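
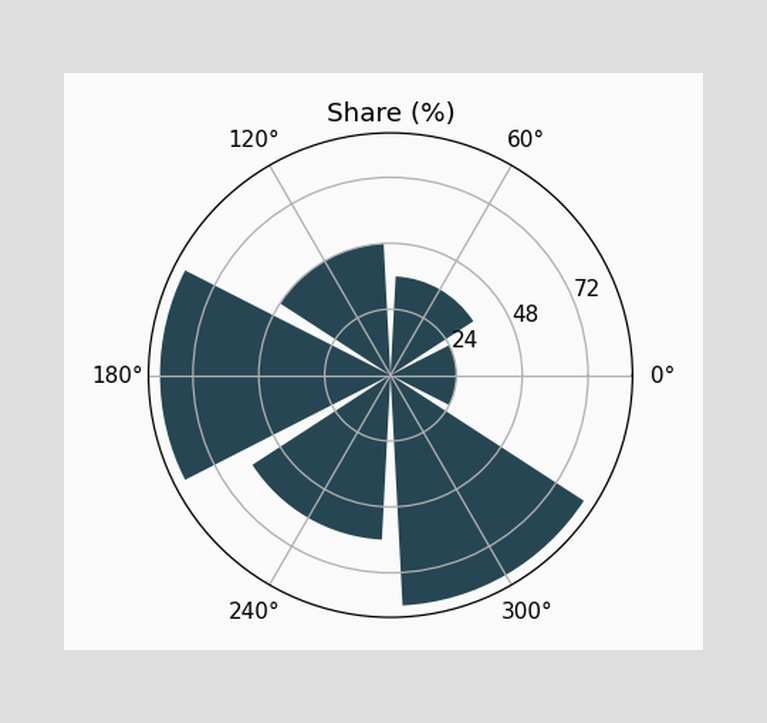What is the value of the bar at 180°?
84%

The bar at 180° reaches 84% on the radial axis.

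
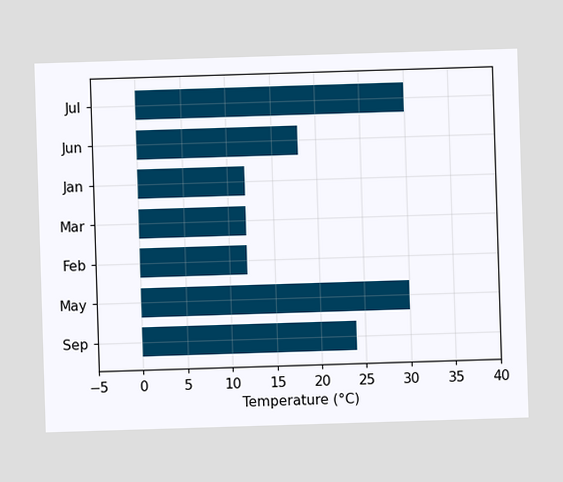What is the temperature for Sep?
Reading along the chart's x-axis, the Sep bar reaches 24°C.

24°C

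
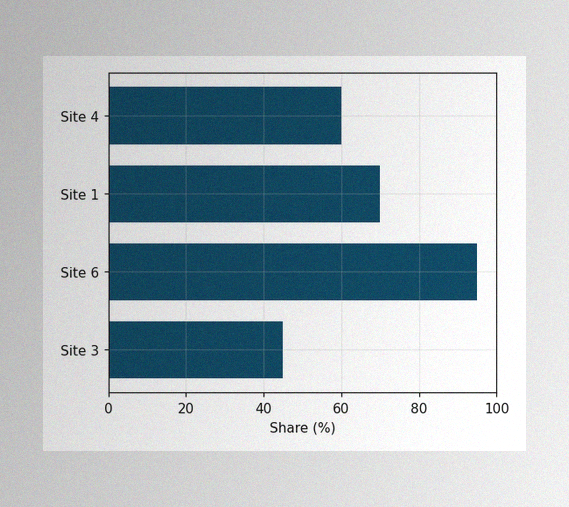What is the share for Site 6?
95%

The image has some photo noise and uneven lighting. Reading along the chart's x-axis, the Site 6 bar reaches 95%.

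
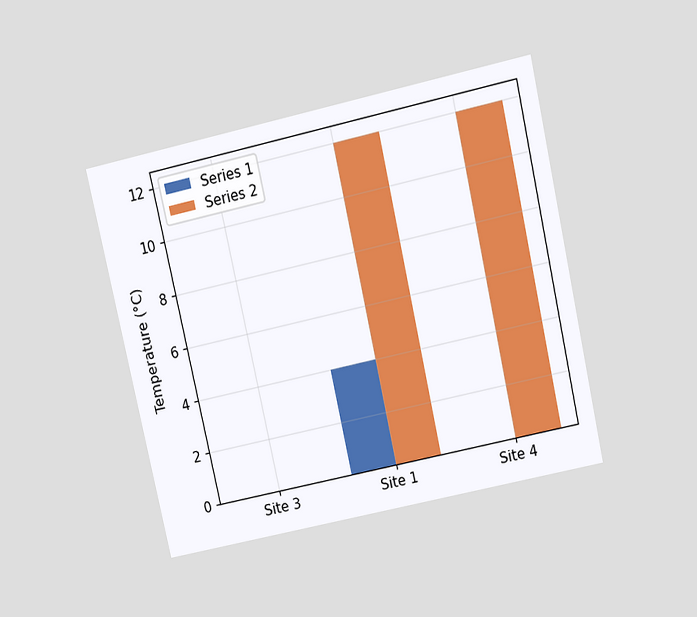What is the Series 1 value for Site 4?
The chart is tilted about 13° counter-clockwise and viewed slightly from above. The Series 1 bar at Site 4 reaches 0°C on the y-axis.

0°C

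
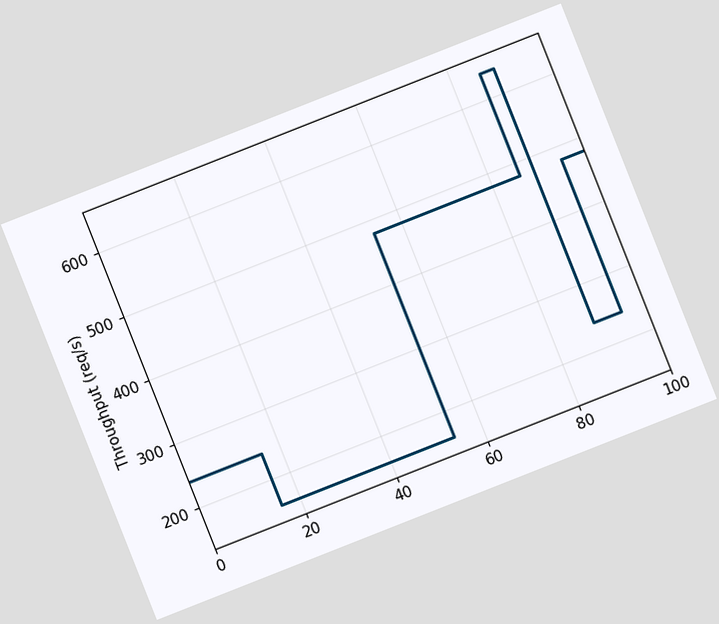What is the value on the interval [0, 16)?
240req/s

The chart is tilted about 22° counter-clockwise. On [0, 16) the step sits at 240req/s.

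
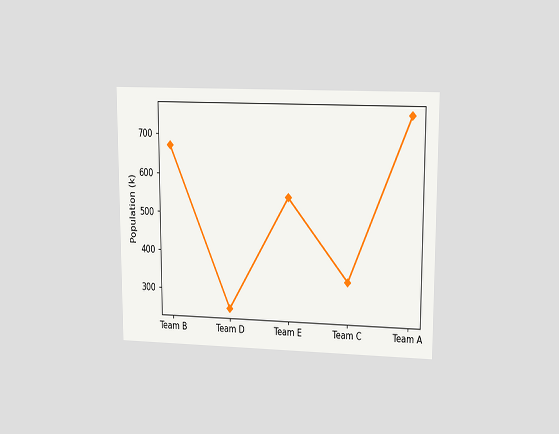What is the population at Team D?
252k

The chart is viewed at a slight angle. At Team D, the line is at 252k.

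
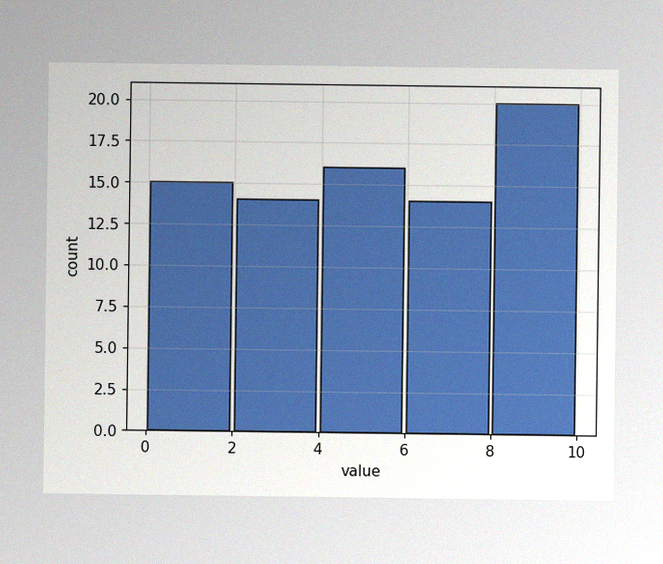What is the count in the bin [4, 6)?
16

The image has some photo noise and uneven lighting. The [4, 6) bin has height 16.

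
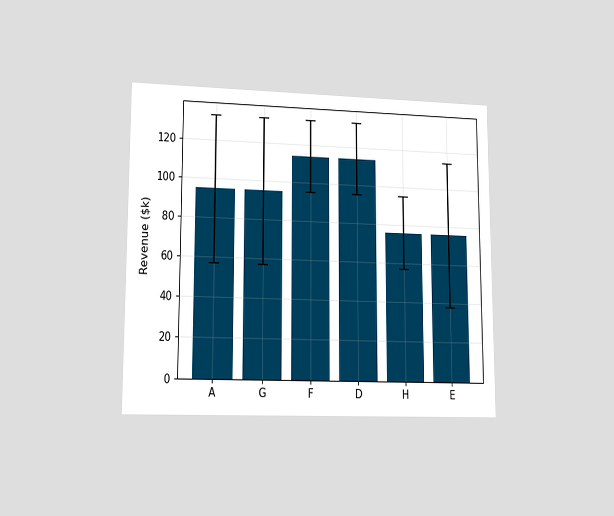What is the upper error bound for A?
$133k

The chart is viewed at a slight angle. The A bar's upper whisker reaches $133k.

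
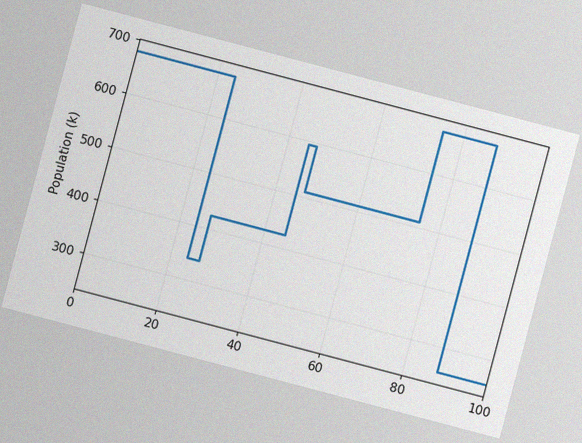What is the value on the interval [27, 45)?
425k

The chart is tilted about 15° clockwise, with some photo noise. On [27, 45) the step sits at 425k.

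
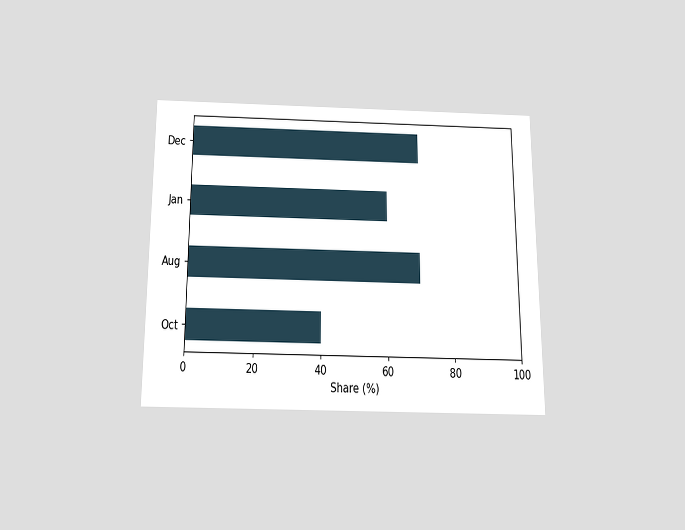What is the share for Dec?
The chart is viewed slightly from below. Reading along the chart's x-axis, the Dec bar reaches 70%.

70%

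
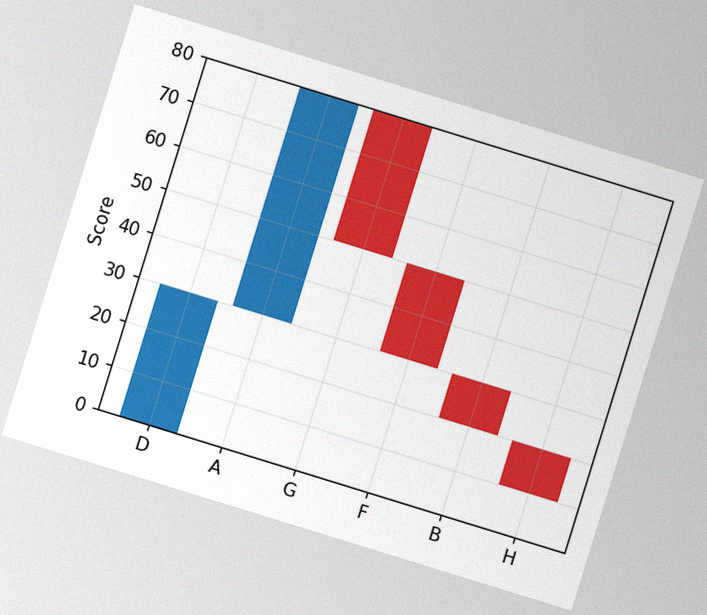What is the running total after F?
The chart is tilted about 17° clockwise, with some photo noise. After F the running total reaches 30.

30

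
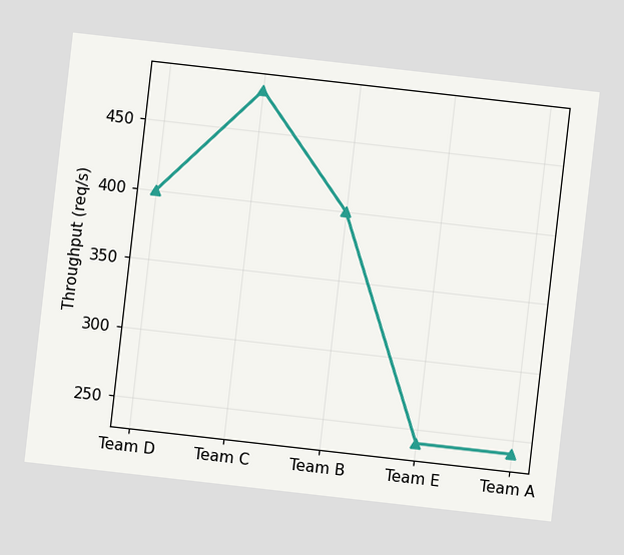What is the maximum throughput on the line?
480req/s

The chart is tilted about 6° clockwise. The highest point is at Team C, and reading across to the y-axis gives 480req/s.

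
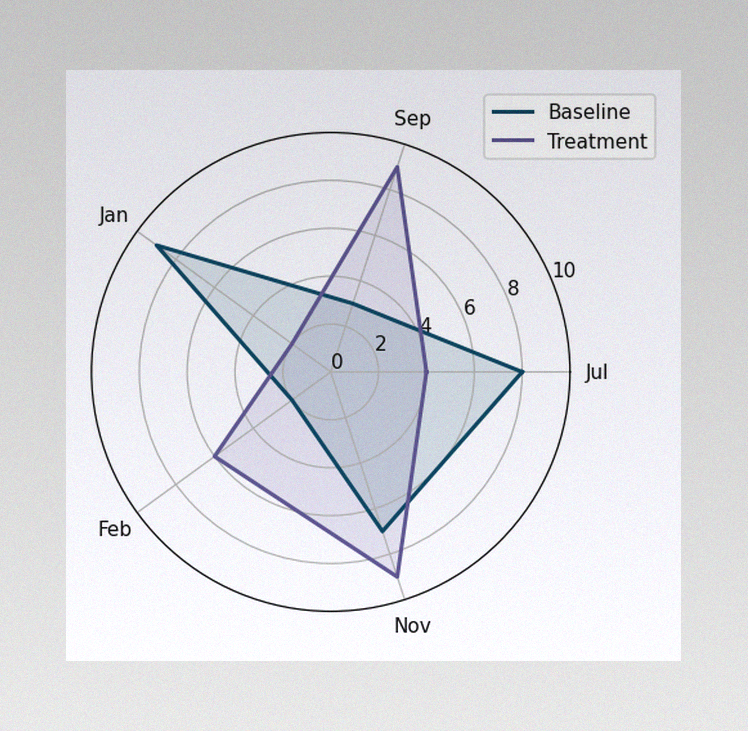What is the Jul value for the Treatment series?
4

The image has some photo noise and uneven lighting. On the Jul axis, Treatment reaches 4.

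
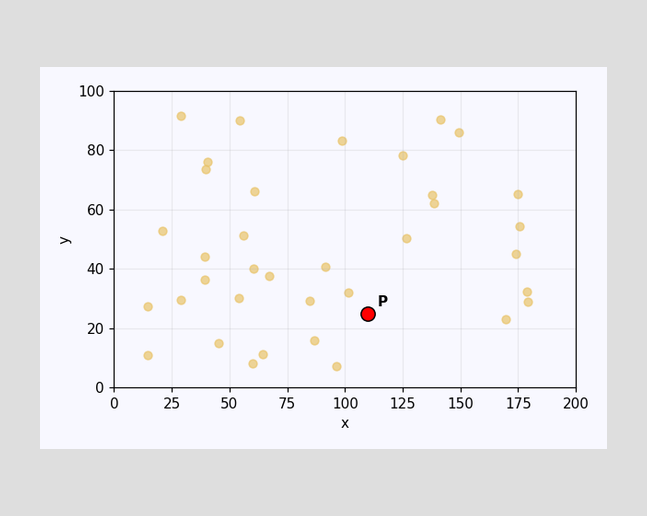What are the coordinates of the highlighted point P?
Following the gridlines from P to each axis, P sits at (110, 25).

(110, 25)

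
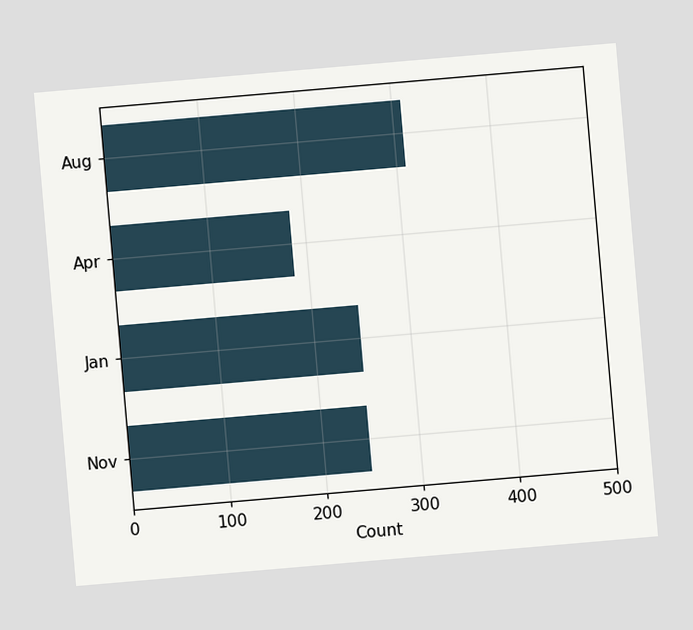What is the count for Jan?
248

The chart is tilted about 5° counter-clockwise. Reading along the chart's x-axis, the Jan bar reaches 248.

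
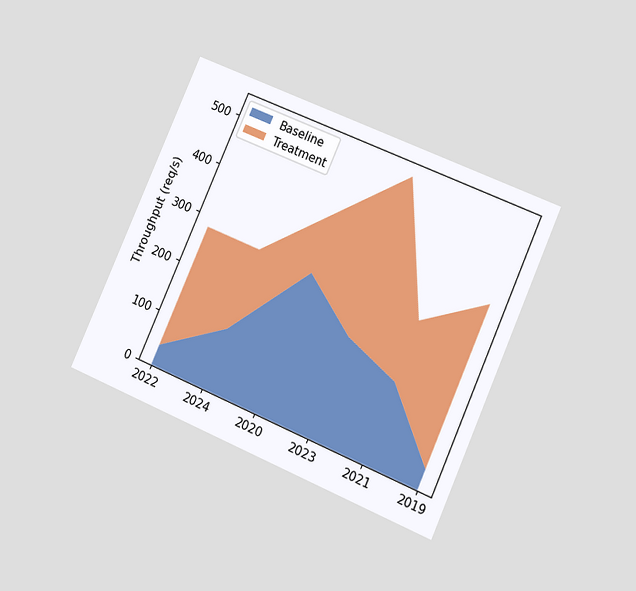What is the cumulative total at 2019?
360req/s

The chart is tilted about 24° clockwise and viewed at a slight angle. The stacked total at 2019 reaches 360req/s.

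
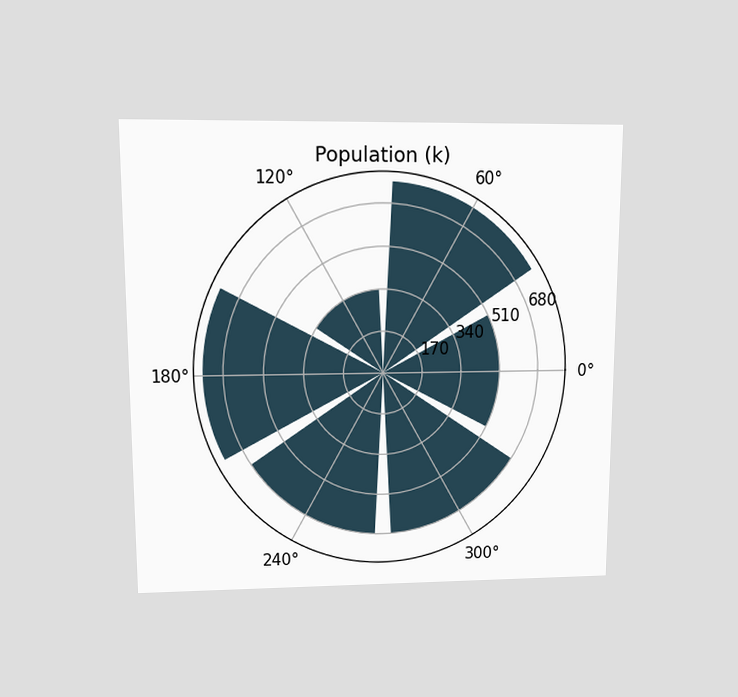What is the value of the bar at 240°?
The chart is viewed at a slight angle. The bar at 240° reaches 680k on the radial axis.

680k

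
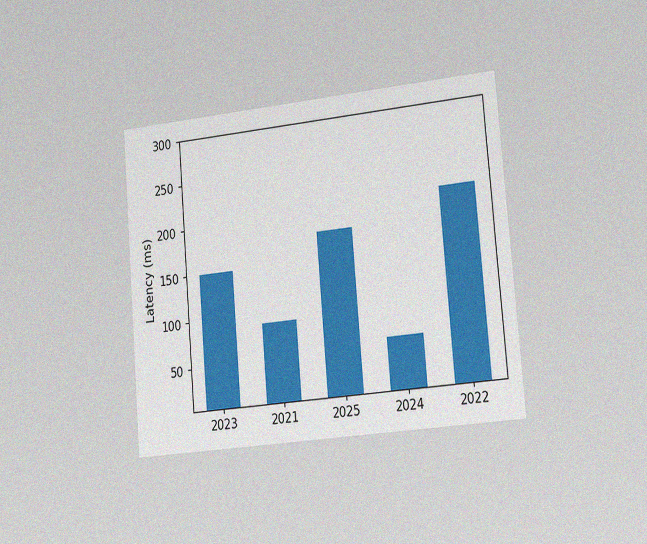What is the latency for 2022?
210ms

The chart is tilted about 5° counter-clockwise and viewed slightly from the right, with some photo noise. Reading along the chart's y-axis, the 2022 bar reaches 210ms.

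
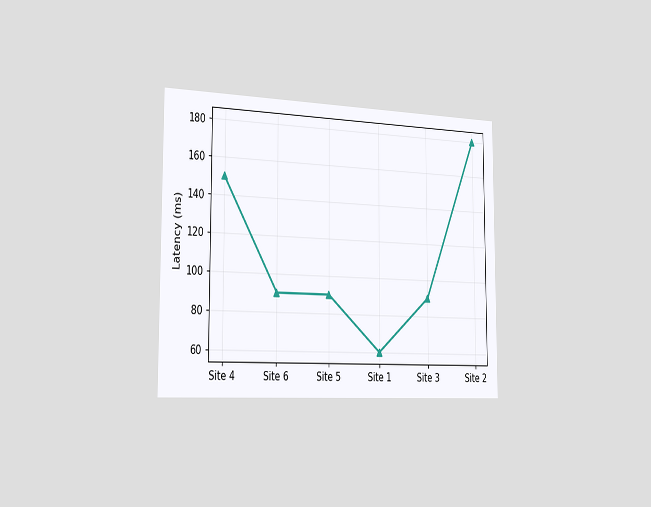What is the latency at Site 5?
The chart is viewed slightly from the left. At Site 5, the line is at 90ms.

90ms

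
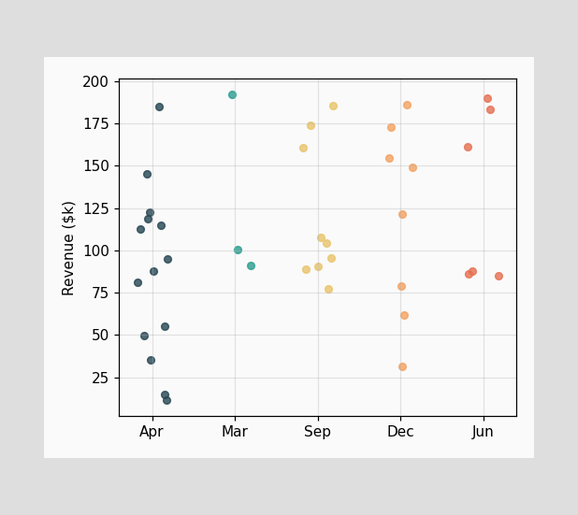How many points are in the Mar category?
Counting the markers in the Mar column gives 3.

3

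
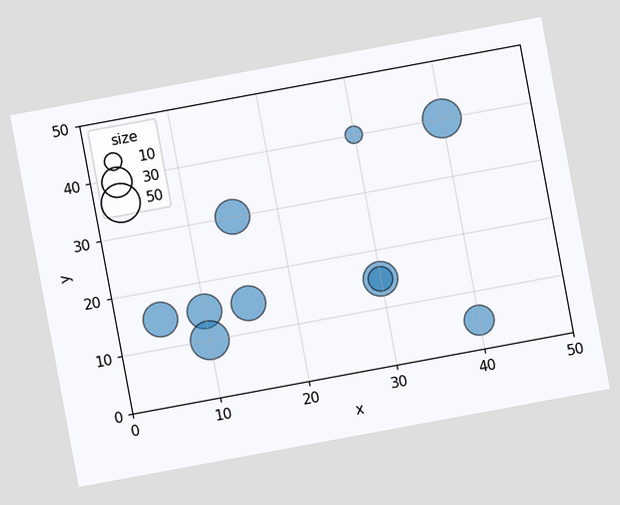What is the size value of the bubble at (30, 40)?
The chart is tilted about 10° counter-clockwise. Matching the bubble at (30, 40) against the size legend gives 10.

10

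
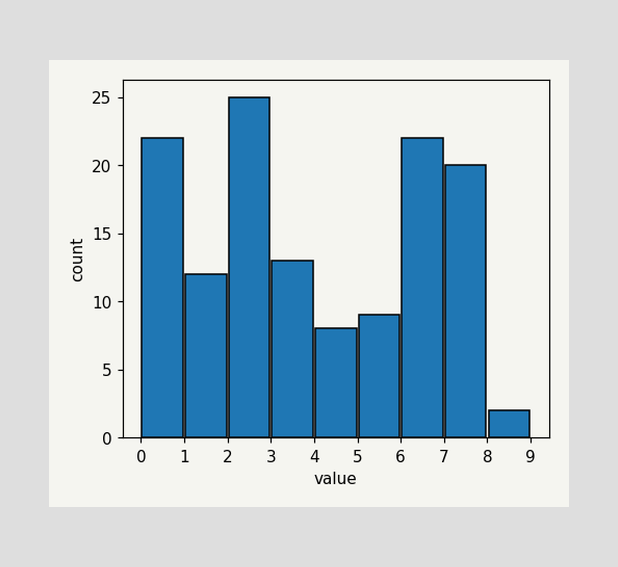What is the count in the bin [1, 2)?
12

The [1, 2) bin has height 12.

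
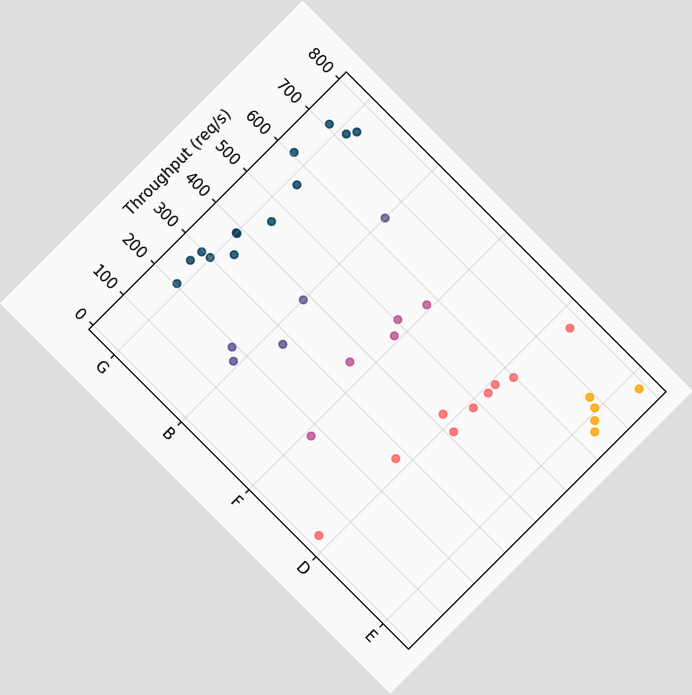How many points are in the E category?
The chart is tilted about 45° clockwise. Counting the markers in the E column gives 5.

5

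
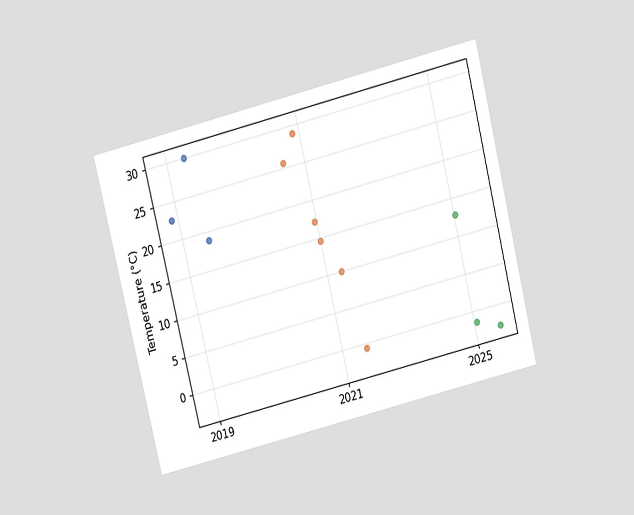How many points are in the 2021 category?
6

The chart is tilted about 14° counter-clockwise and viewed slightly from above. Counting the markers in the 2021 column gives 6.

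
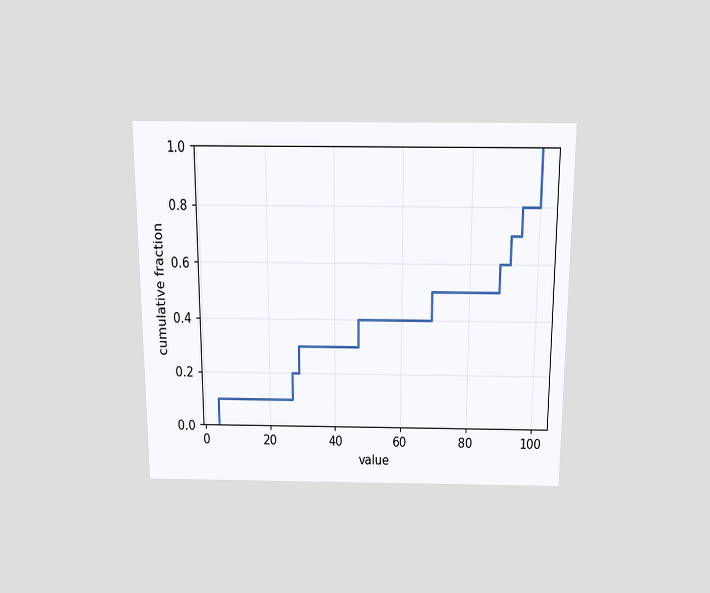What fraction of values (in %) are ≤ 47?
40%

The chart is viewed slightly from above. At x=47 the ECDF step is at 40%.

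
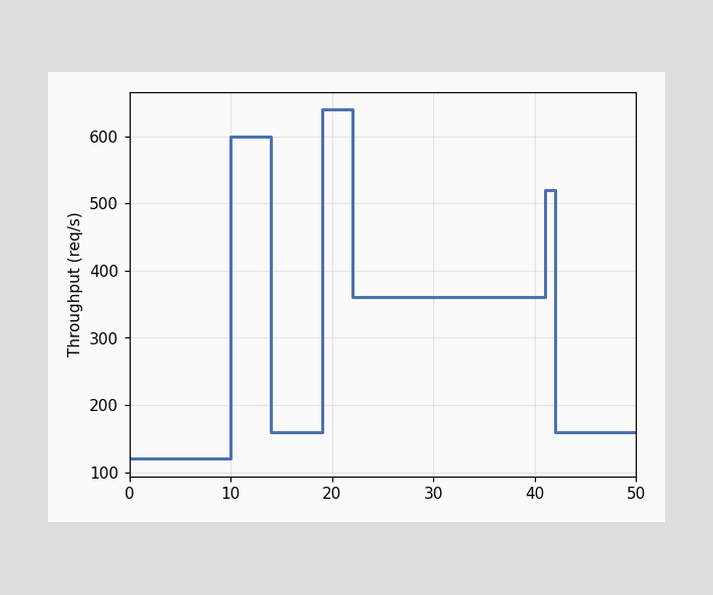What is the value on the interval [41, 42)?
On [41, 42) the step sits at 520req/s.

520req/s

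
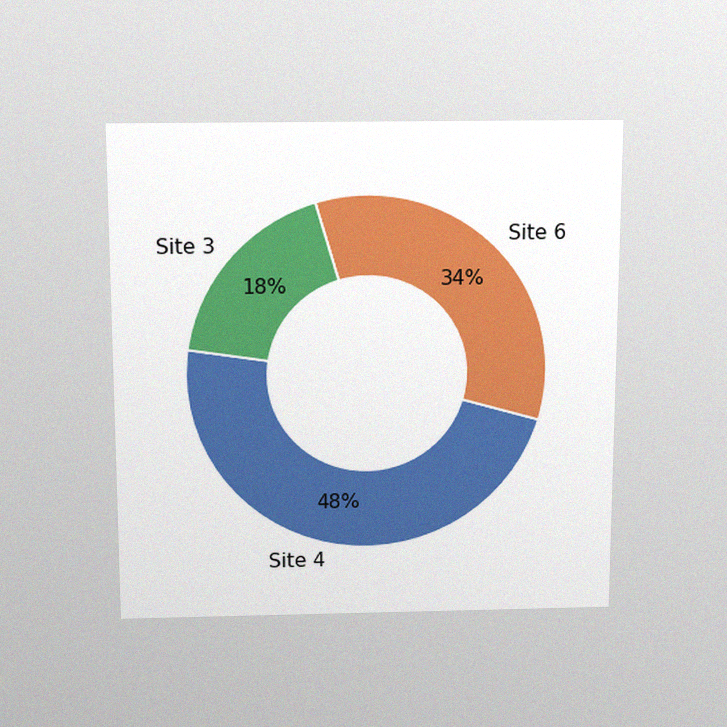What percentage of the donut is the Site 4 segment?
The chart is viewed slightly from above, with some photo noise. The Site 4 segment takes up 48% of the ring.

48%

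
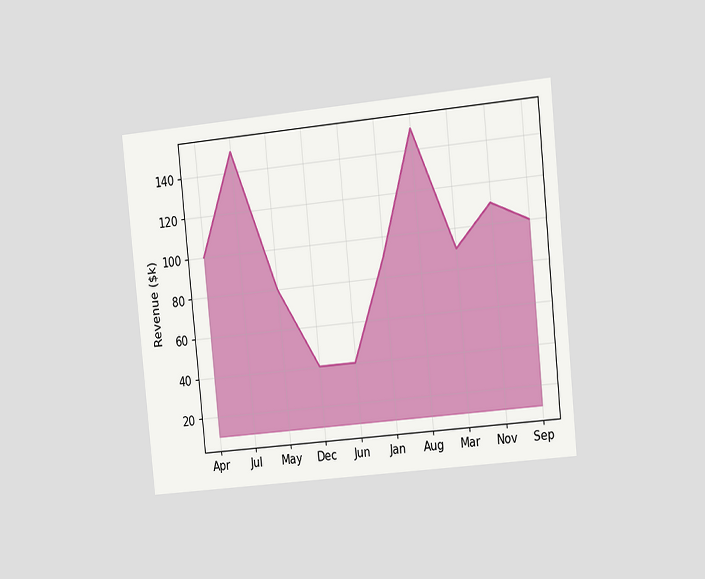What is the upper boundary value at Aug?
The chart is tilted about 6° counter-clockwise and viewed slightly from the right. At Aug the upper boundary is at $150k.

$150k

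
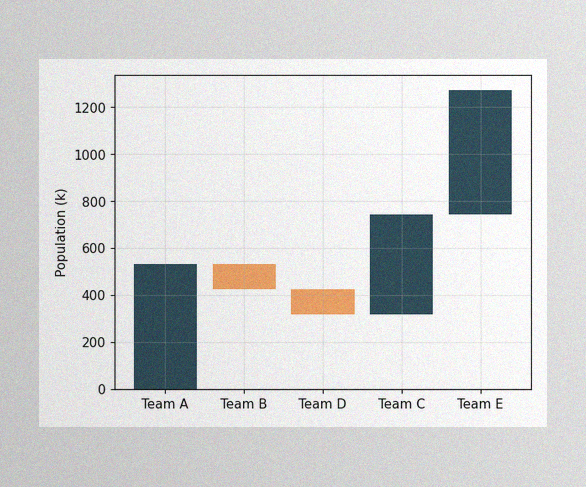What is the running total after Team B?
The image has some photo noise and uneven lighting. After Team B the running total reaches 424k.

424k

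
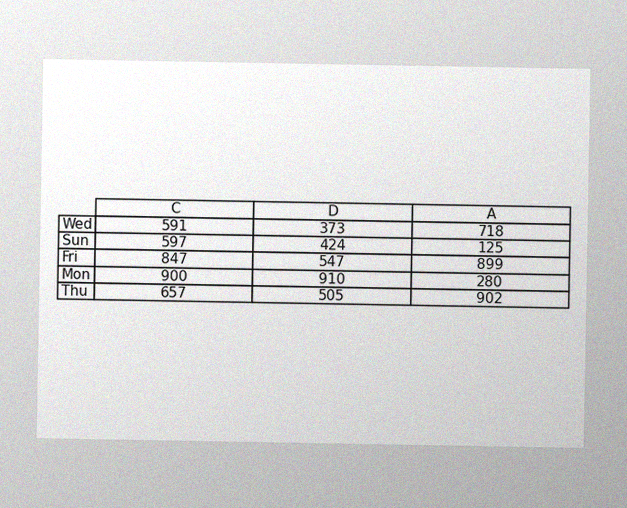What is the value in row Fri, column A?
899

The image has some photo noise and uneven lighting. The (Fri, A) cell reads 899.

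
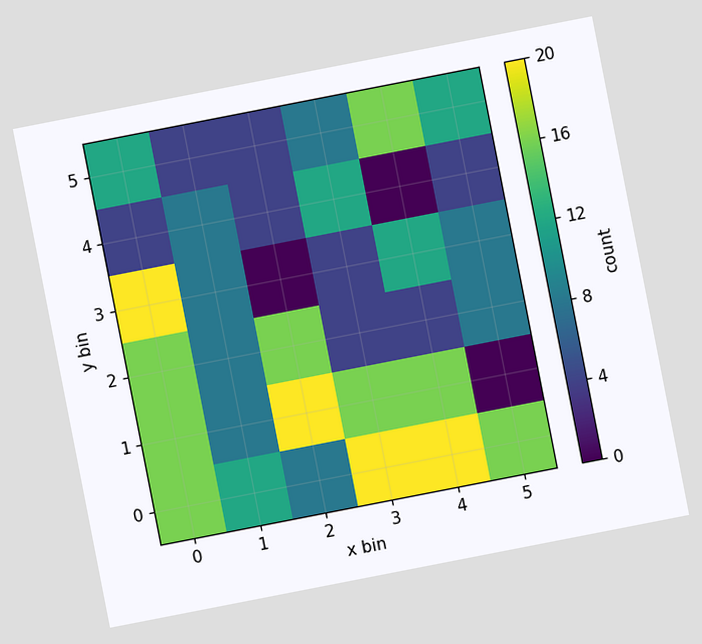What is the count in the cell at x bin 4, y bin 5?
16

The chart is tilted about 11° counter-clockwise. Matching the cell (4, 5) against the colorbar gives 16.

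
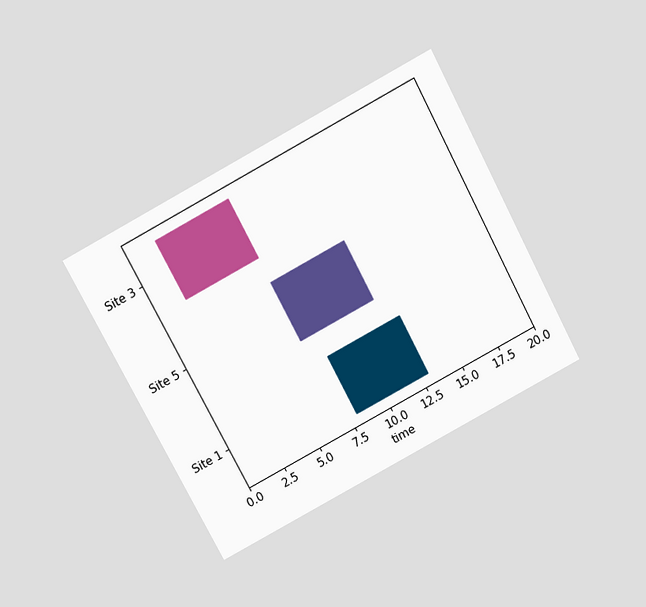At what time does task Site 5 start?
The chart is tilted about 28° counter-clockwise and viewed slightly from above. The Site 5 bar begins at t=7.

7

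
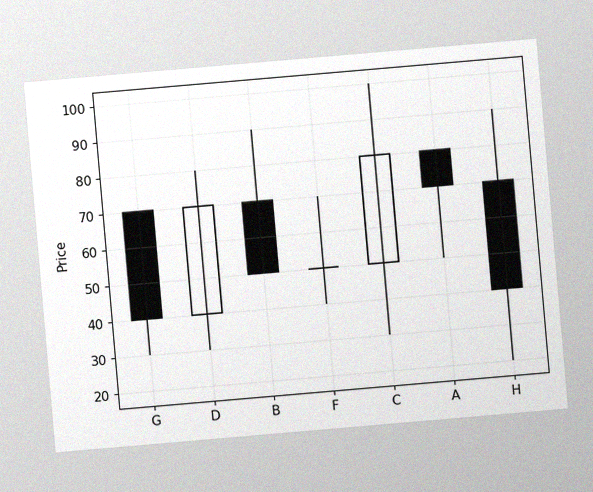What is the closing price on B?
The chart is tilted about 5° counter-clockwise, with some photo noise. The B candle closes at 50.

50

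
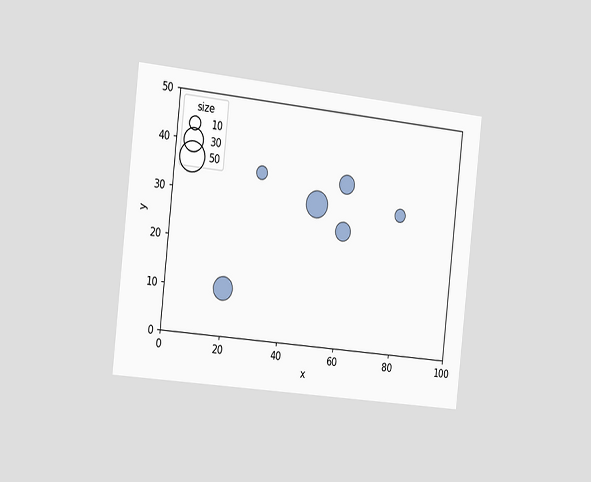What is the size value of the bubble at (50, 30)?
40

The chart is tilted about 6° clockwise and viewed slightly from the left. Matching the bubble at (50, 30) against the size legend gives 40.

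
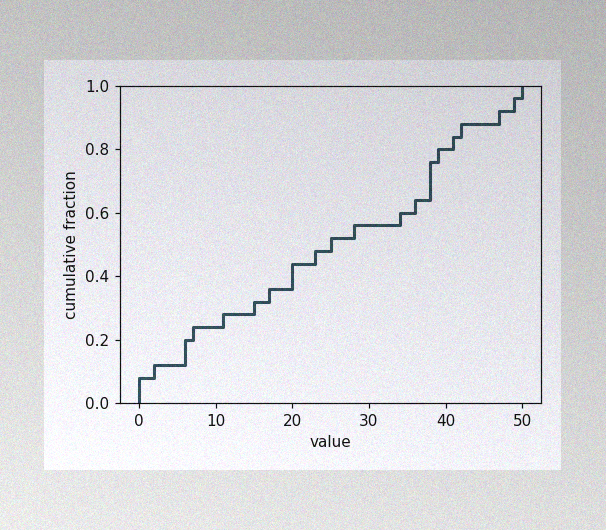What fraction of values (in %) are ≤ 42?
88%

The image has some photo noise and uneven lighting. At x=42 the ECDF step is at 88%.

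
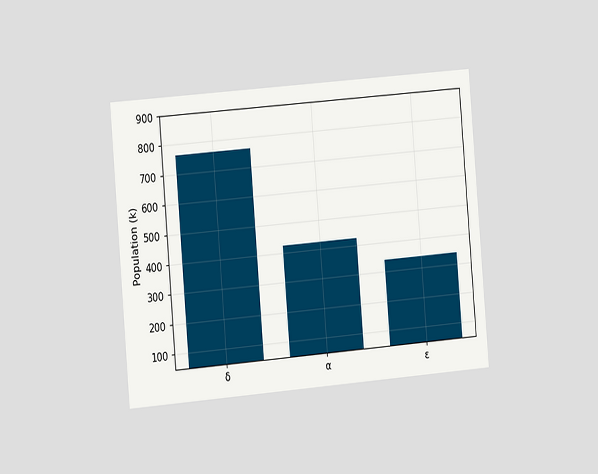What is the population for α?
The chart is tilted about 5° counter-clockwise and viewed slightly from the left. Reading along the chart's y-axis, the α bar reaches 425k.

425k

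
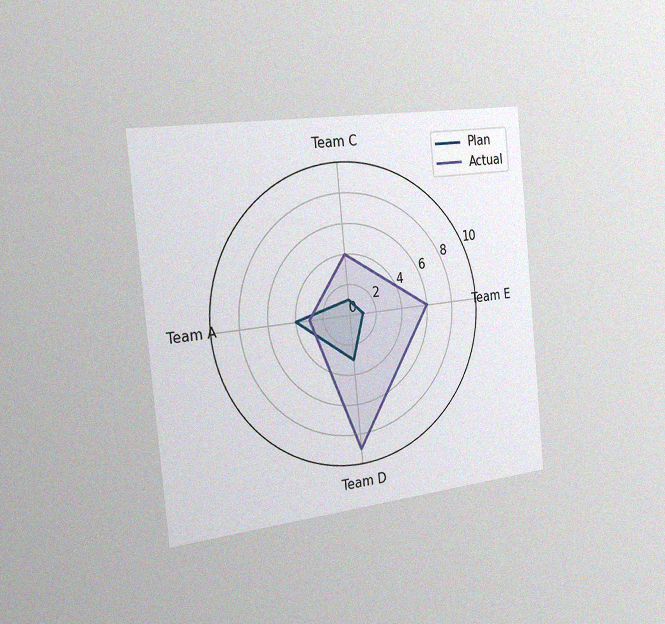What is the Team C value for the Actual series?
4

The chart is tilted about 6° counter-clockwise and viewed slightly from the left, with some photo noise. On the Team C axis, Actual reaches 4.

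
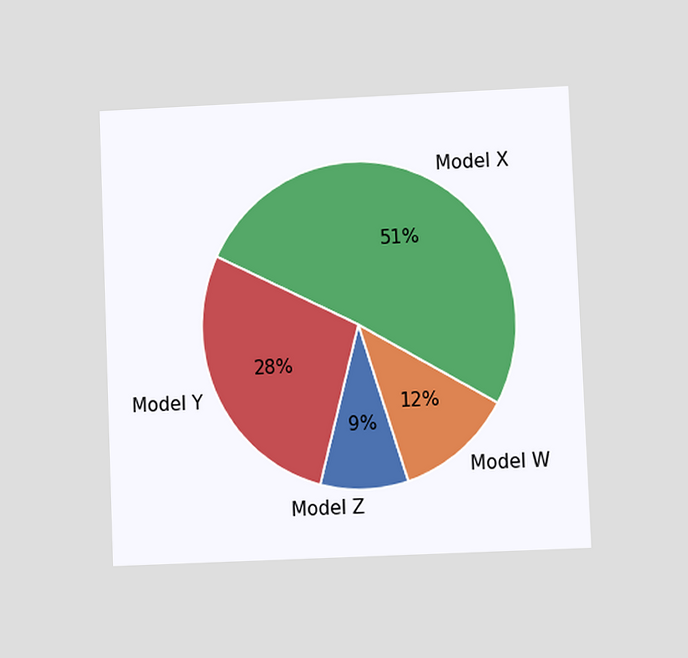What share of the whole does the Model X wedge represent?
The chart is tilted about 2° counter-clockwise and viewed at a slight angle. The Model X slice takes up 51% of the pie.

51%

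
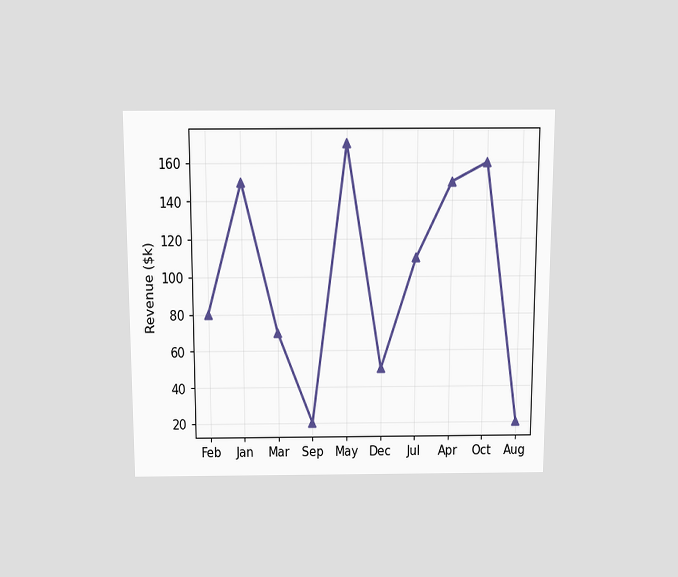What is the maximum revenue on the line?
The chart is viewed slightly from above. The highest point is at May, and reading across to the y-axis gives $170k.

$170k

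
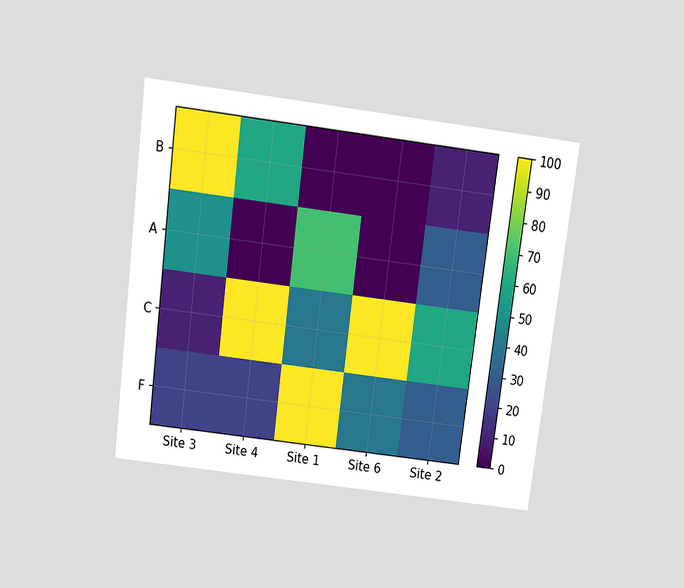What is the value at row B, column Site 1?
The chart is tilted about 7° clockwise and viewed slightly from above. Matching cell (B, Site 1) against the colorbar gives 0.

0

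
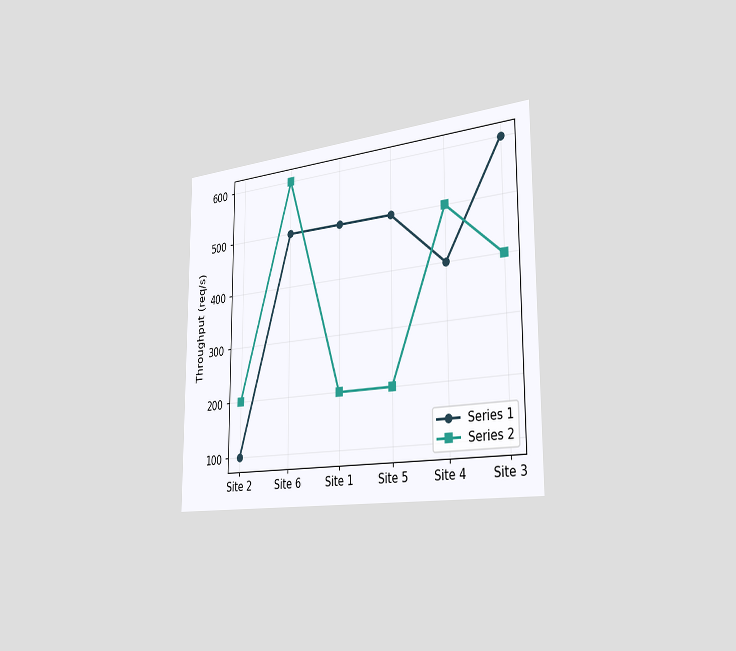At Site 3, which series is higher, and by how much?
The chart is viewed slightly from the right. At Site 3, Series 1 sits above the other line by 200req/s.

Series 1, by 200req/s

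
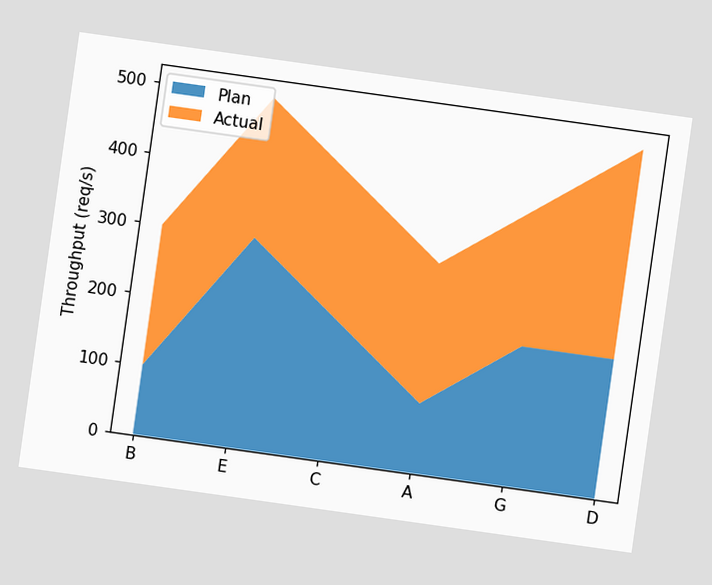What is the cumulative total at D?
500req/s

The chart is tilted about 8° clockwise. The stacked total at D reaches 500req/s.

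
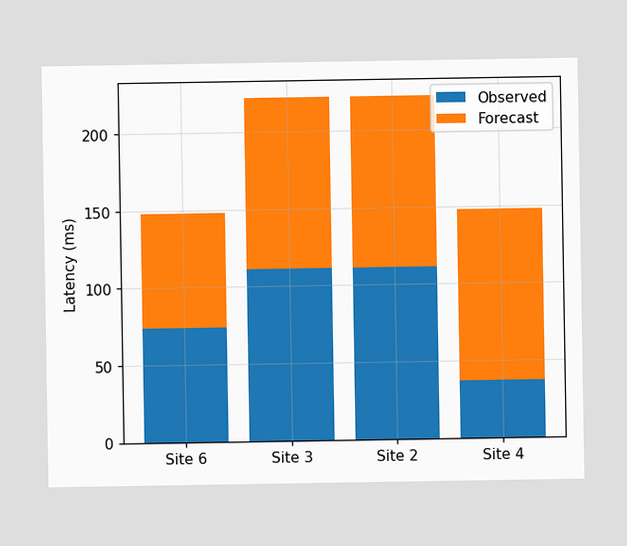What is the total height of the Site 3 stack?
222ms

The Site 3 stack's top reaches 222ms on the y-axis.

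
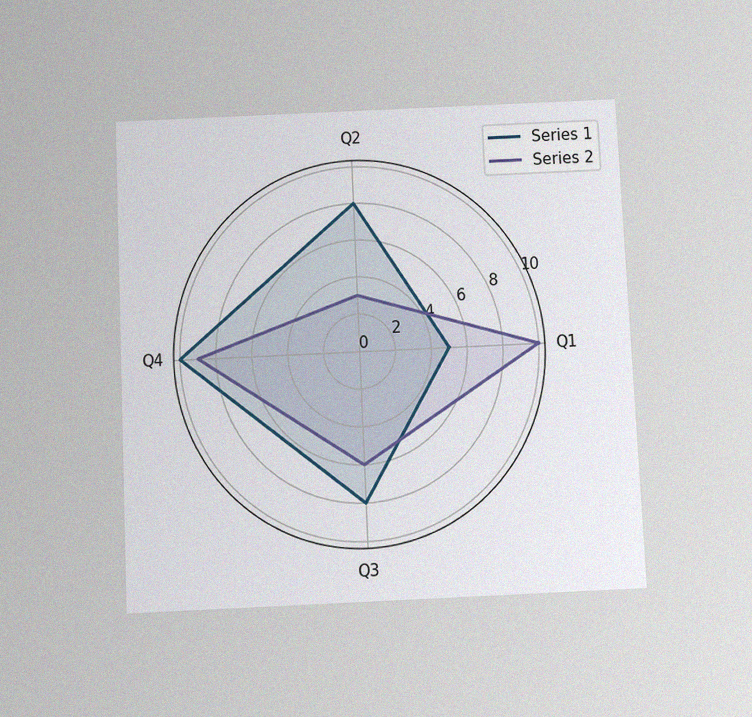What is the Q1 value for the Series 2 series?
The chart is tilted about 3° counter-clockwise and viewed slightly from below, with some photo noise. On the Q1 axis, Series 2 reaches 10.

10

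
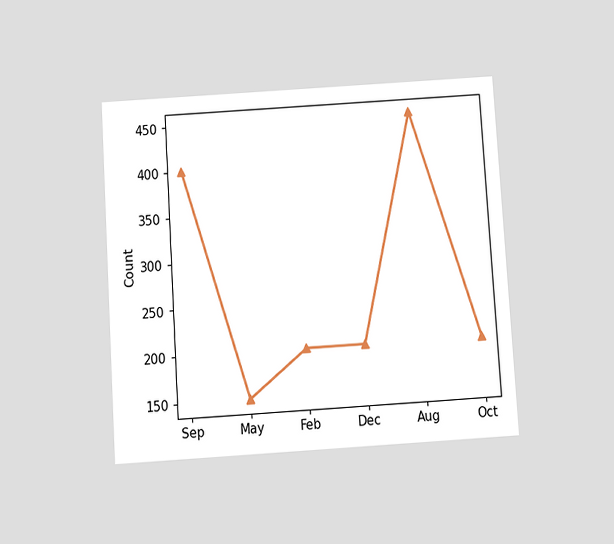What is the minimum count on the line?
The chart is tilted about 4° counter-clockwise and viewed slightly from below. The lowest point is at May, and reading across to the y-axis gives 150.

150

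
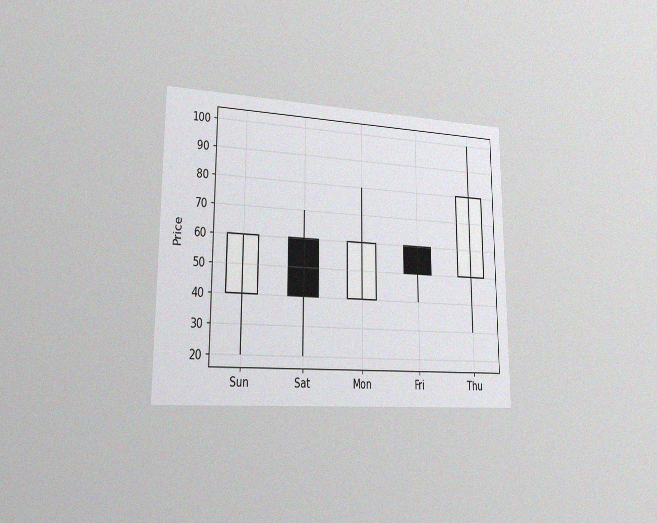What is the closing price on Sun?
60

The chart is viewed slightly from the left, with some photo noise. The Sun candle closes at 60.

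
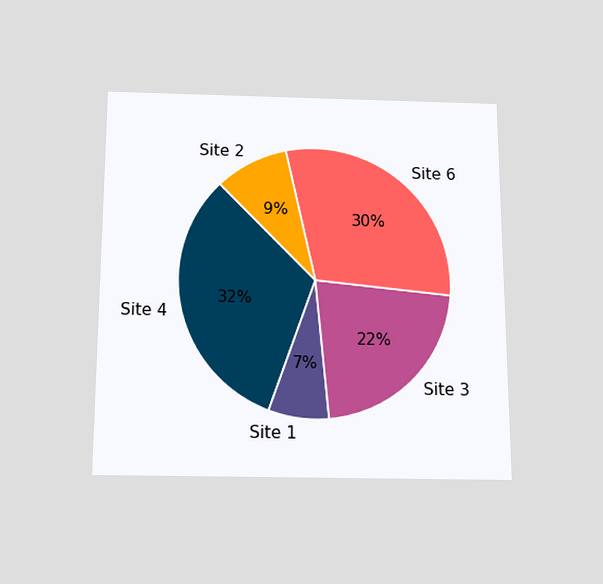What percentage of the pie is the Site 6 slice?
30%

The chart is viewed slightly from below. The Site 6 slice takes up 30% of the pie.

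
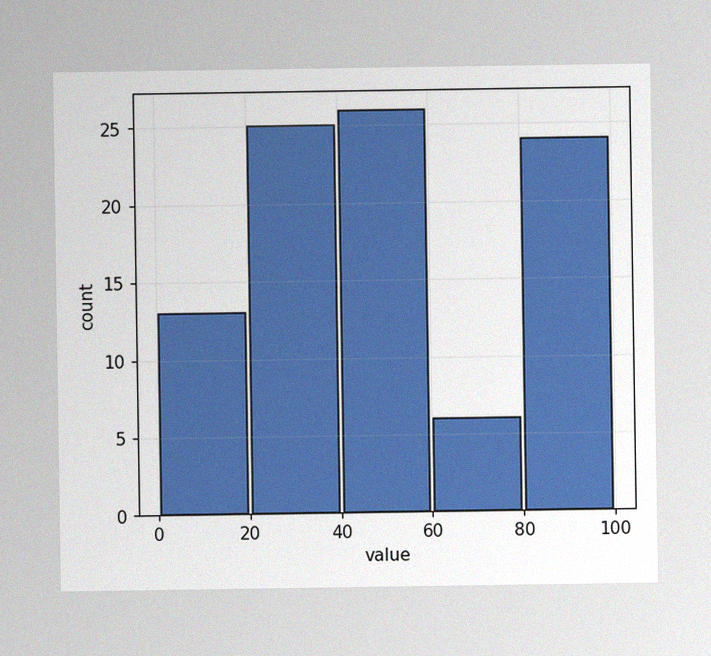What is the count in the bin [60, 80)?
The image has some photo noise and uneven lighting. The [60, 80) bin has height 6.

6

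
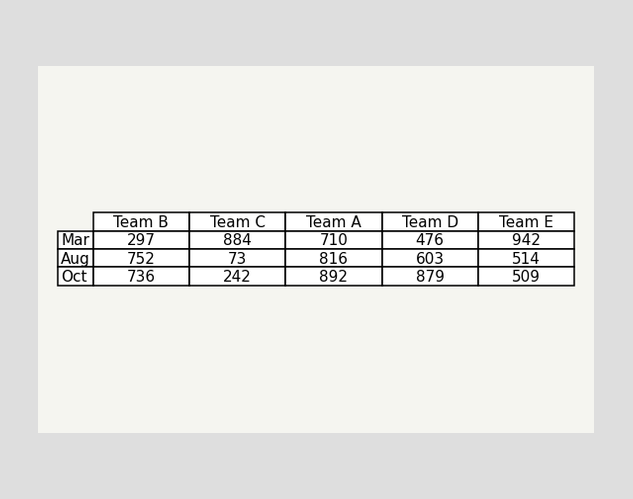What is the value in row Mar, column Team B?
297

The (Mar, Team B) cell reads 297.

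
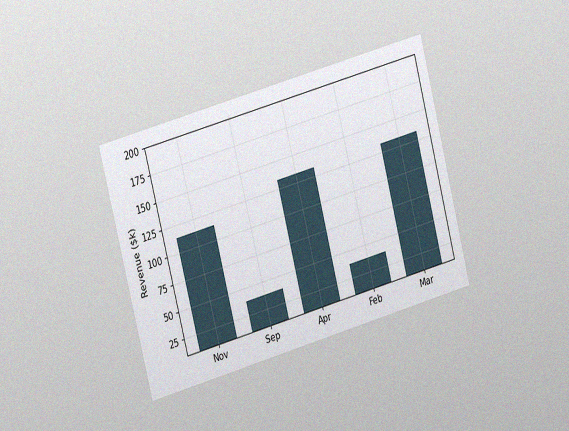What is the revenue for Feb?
$38k

The chart is tilted about 15° counter-clockwise and viewed slightly from the left, with some photo noise. Reading along the chart's y-axis, the Feb bar reaches $38k.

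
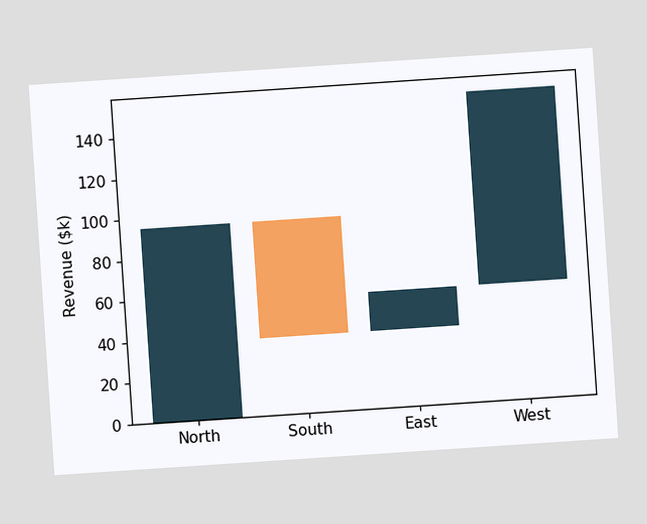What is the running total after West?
The chart is tilted about 4° counter-clockwise. After West the running total reaches $152k.

$152k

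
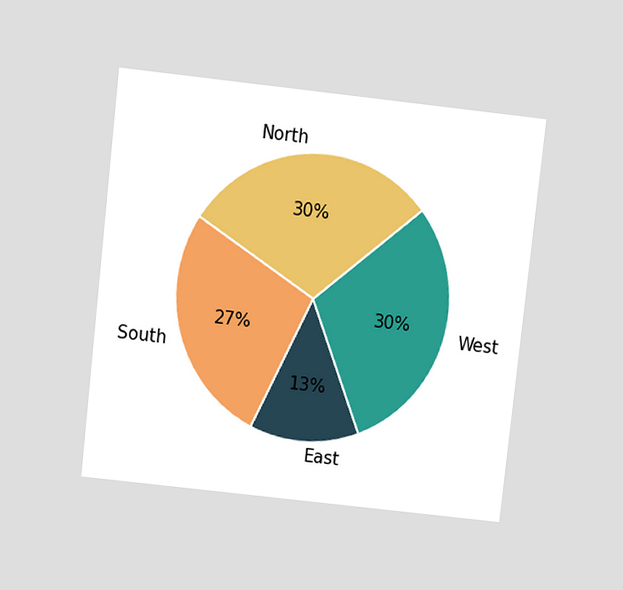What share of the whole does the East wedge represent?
The chart is tilted about 6° clockwise and viewed at a slight angle. The East slice takes up 13% of the pie.

13%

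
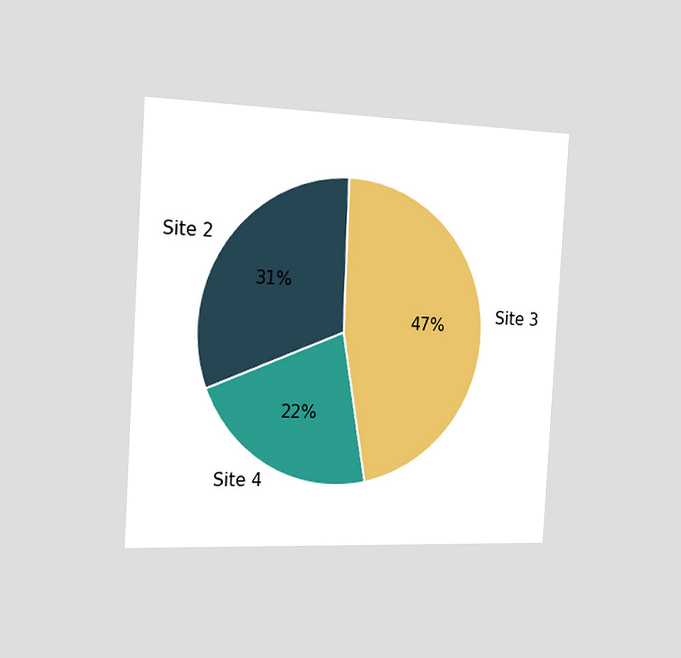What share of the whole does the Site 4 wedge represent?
The chart is tilted about 3° clockwise and viewed slightly from the left. The Site 4 slice takes up 22% of the pie.

22%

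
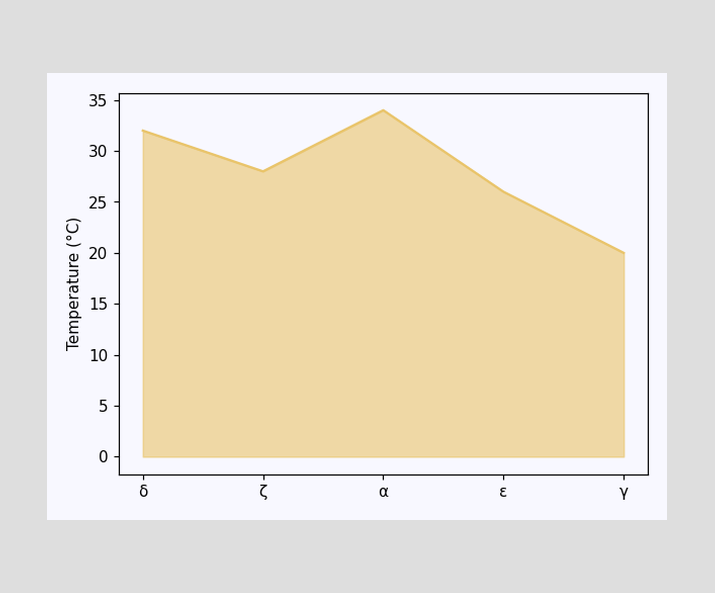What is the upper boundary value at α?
At α the upper boundary is at 34°C.

34°C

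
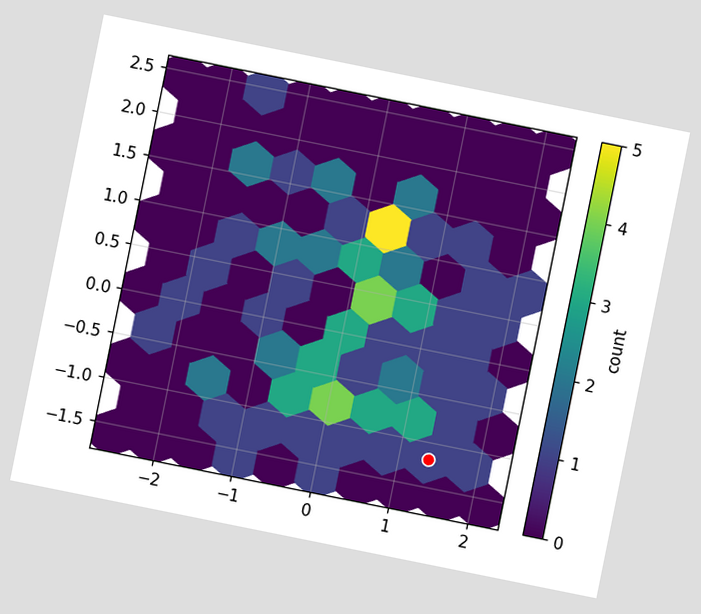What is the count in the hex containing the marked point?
1

The chart is tilted about 11° clockwise. The marked hex reads 1 on the colorbar.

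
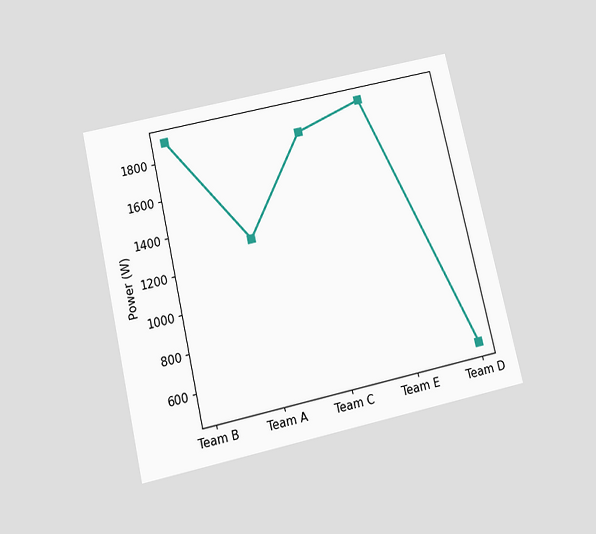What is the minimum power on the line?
The chart is tilted about 13° counter-clockwise and viewed slightly from below. The lowest point is at Team D, and reading across to the y-axis gives 500W.

500W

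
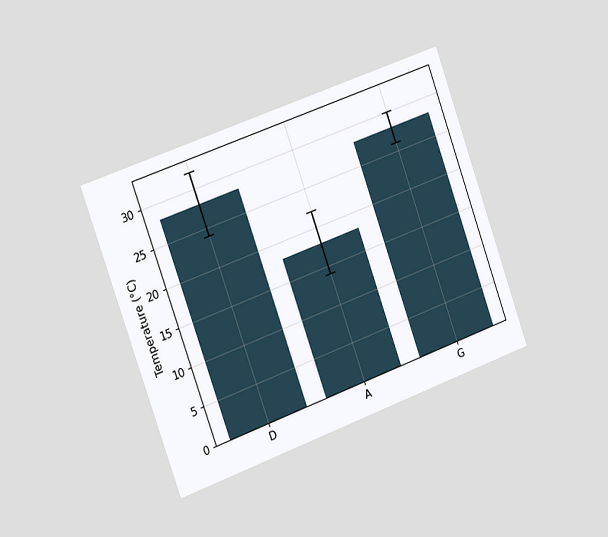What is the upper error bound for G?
The chart is tilted about 20° counter-clockwise and viewed slightly from the left. The G bar's upper whisker reaches 30°C.

30°C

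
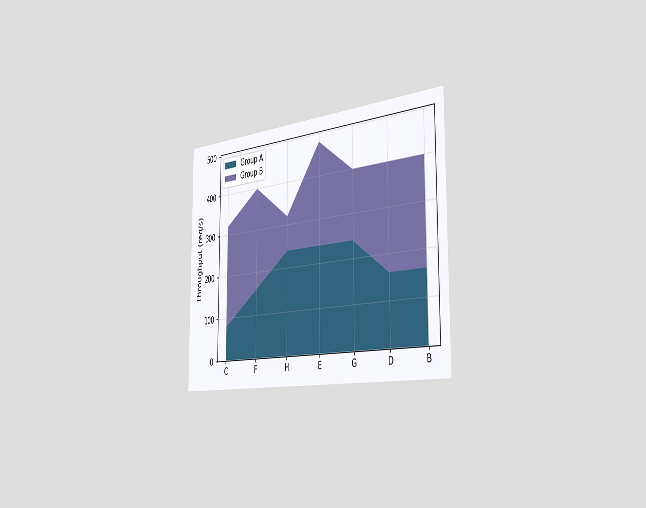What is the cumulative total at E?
The chart is viewed slightly from the right. The stacked total at E reaches 480req/s.

480req/s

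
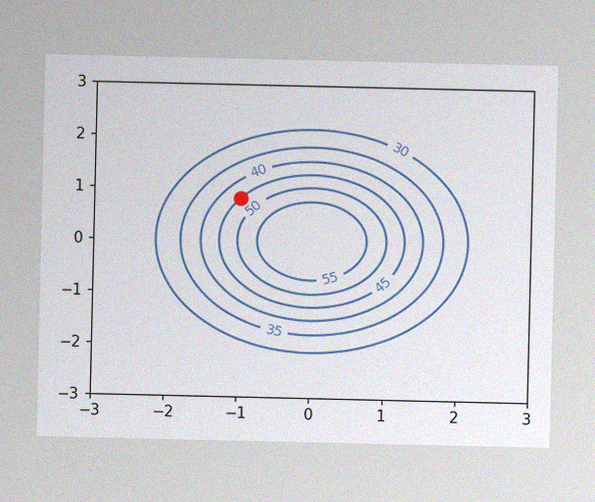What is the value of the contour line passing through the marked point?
The image has some photo noise and uneven lighting. The marked point sits on the contour labelled 45.

45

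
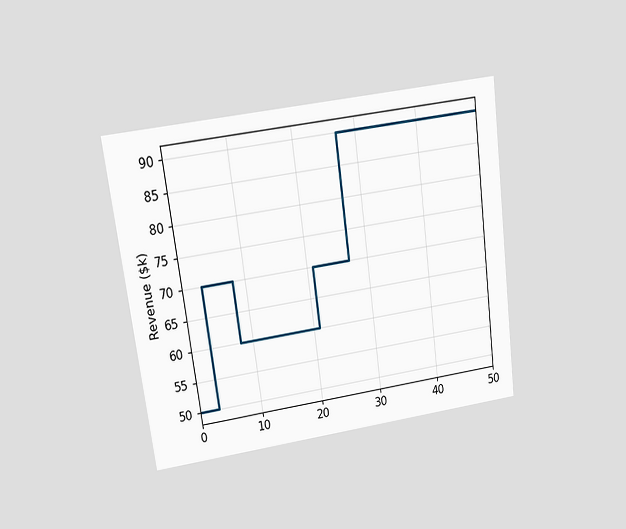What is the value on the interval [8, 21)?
The chart is tilted about 8° counter-clockwise and viewed at a slight angle. On [8, 21) the step sits at $60k.

$60k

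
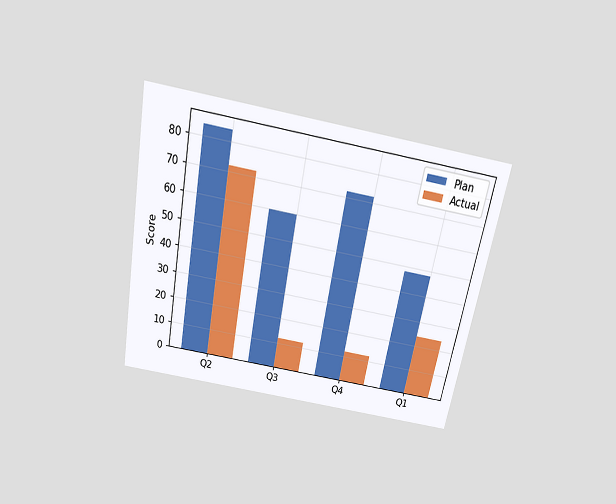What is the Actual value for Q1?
24

The chart is tilted about 11° clockwise and viewed slightly from above. The Actual bar at Q1 reaches 24 on the y-axis.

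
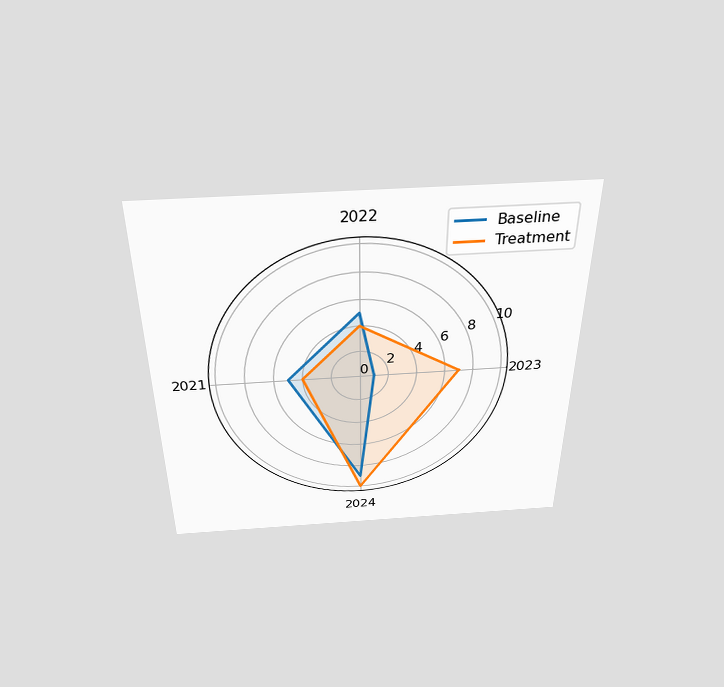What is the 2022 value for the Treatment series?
4

The chart is viewed slightly from above. On the 2022 axis, Treatment reaches 4.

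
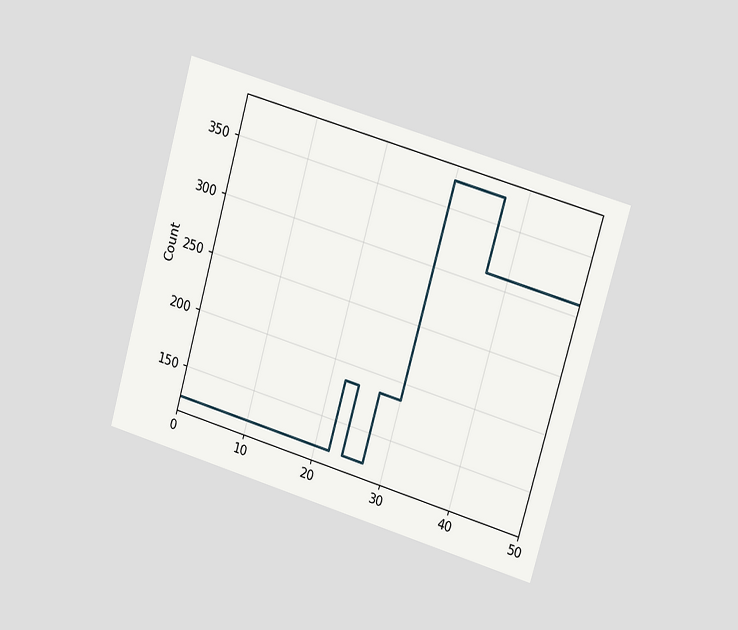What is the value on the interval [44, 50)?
The chart is tilted about 16° clockwise and viewed slightly from the right. On [44, 50) the step sits at 310.

310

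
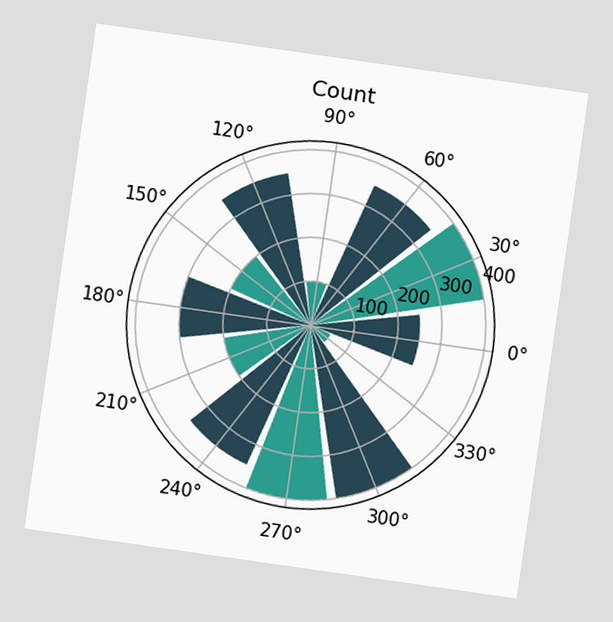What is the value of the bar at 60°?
The chart is tilted about 8° clockwise. The bar at 60° reaches 350 on the radial axis.

350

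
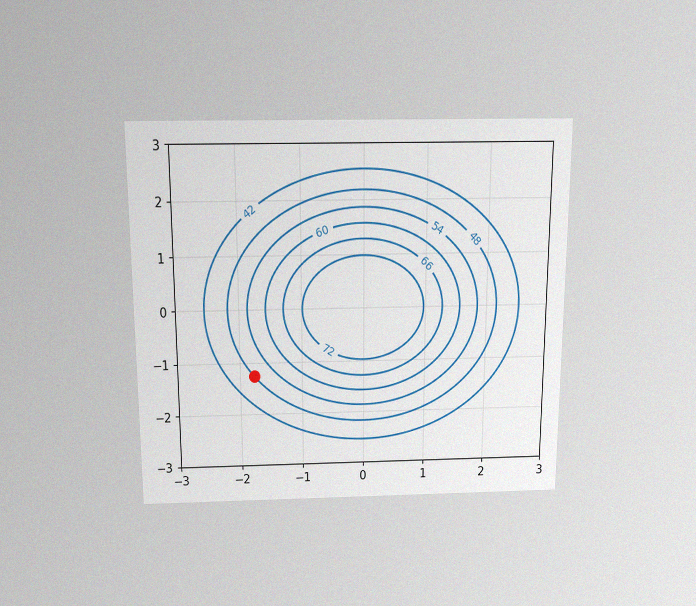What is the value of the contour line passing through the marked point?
The chart is viewed slightly from above, with some photo noise. The marked point sits on the contour labelled 48.

48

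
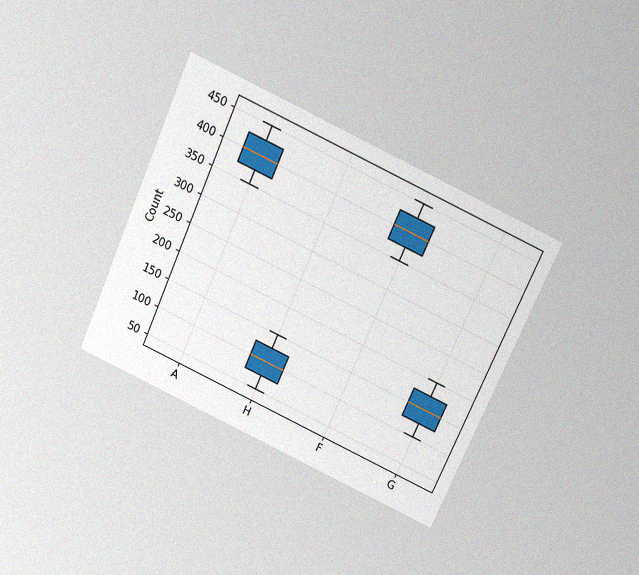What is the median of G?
150

The chart is tilted about 24° clockwise and viewed slightly from above, with some photo noise. The median line in the G box sits at 150.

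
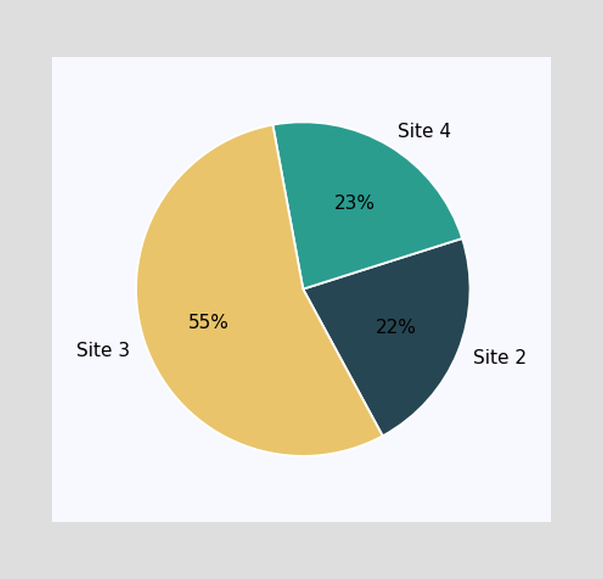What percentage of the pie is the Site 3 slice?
The Site 3 slice takes up 55% of the pie.

55%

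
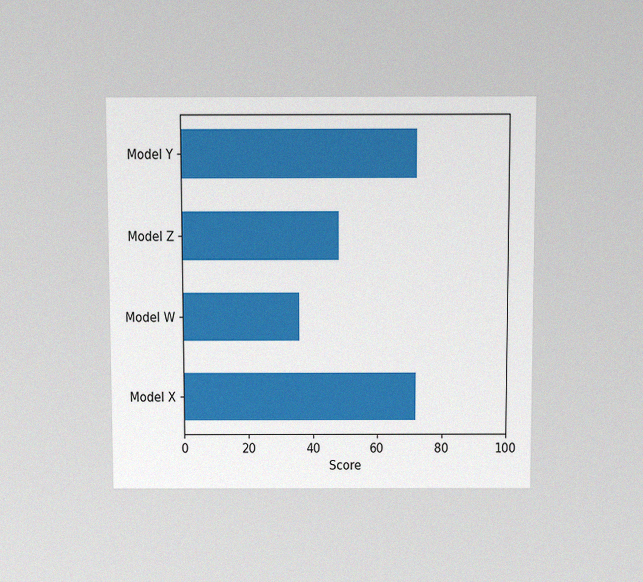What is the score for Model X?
72

The chart is viewed slightly from above, with some photo noise. Reading along the chart's x-axis, the Model X bar reaches 72.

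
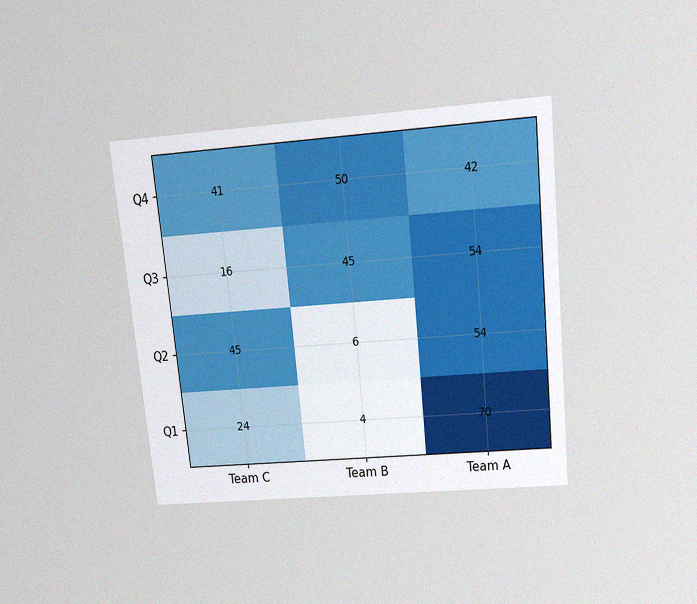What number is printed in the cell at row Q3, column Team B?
The chart is tilted about 6° counter-clockwise and viewed slightly from above, with some photo noise. The (Q3, Team B) cell reads 45.

45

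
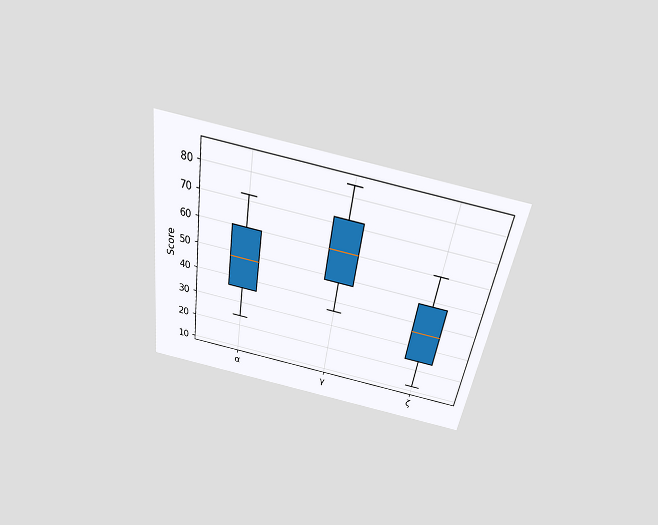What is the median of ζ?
The chart is tilted about 9° clockwise and viewed slightly from above. The median line in the ζ box sits at 36.

36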